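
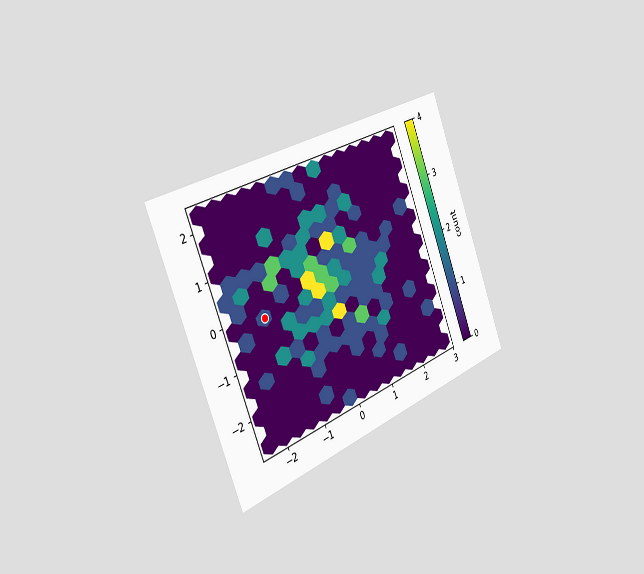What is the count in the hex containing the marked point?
The chart is tilted about 22° counter-clockwise and viewed slightly from the left. The marked hex reads 1 on the colorbar.

1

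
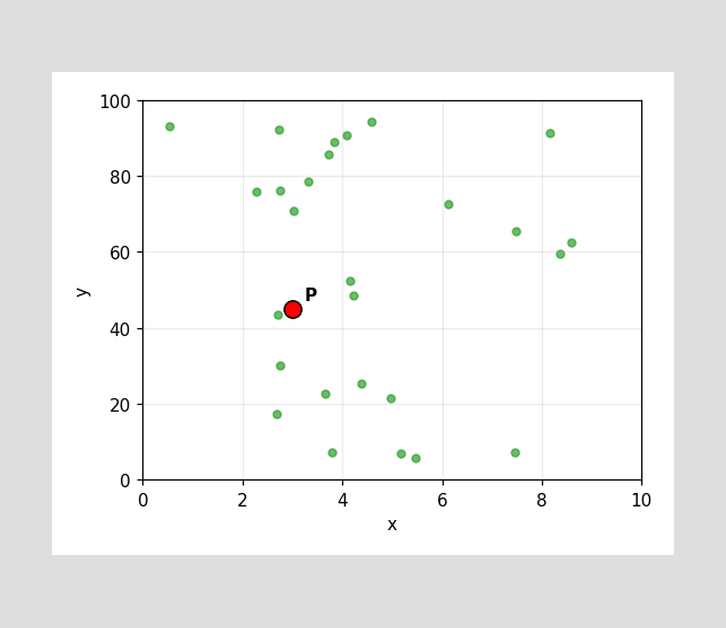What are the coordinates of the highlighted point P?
Following the gridlines from P to each axis, P sits at (3, 45).

(3, 45)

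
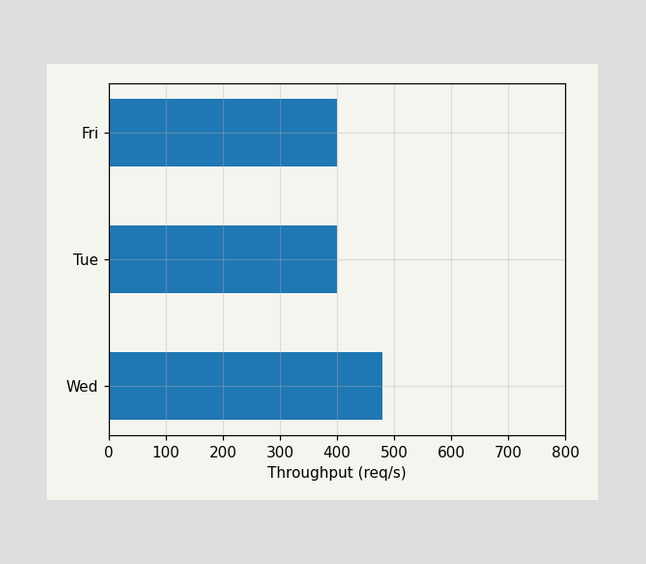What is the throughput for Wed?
480req/s

Reading along the chart's x-axis, the Wed bar reaches 480req/s.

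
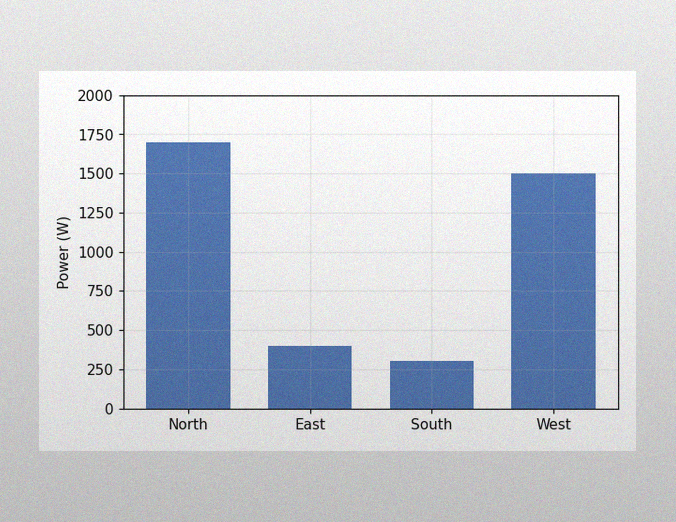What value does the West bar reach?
1500W

The image has some photo noise and uneven lighting. Reading along the chart's y-axis, the West bar reaches 1500W.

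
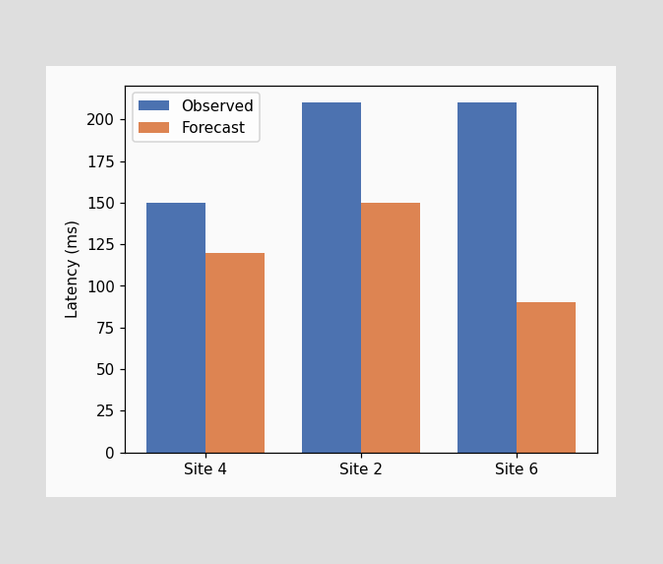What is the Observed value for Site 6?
210ms

The Observed bar at Site 6 reaches 210ms on the y-axis.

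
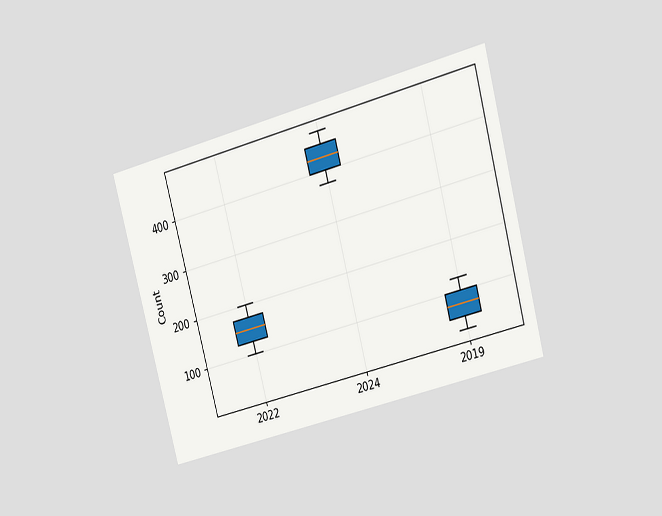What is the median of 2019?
The chart is tilted about 15° counter-clockwise and viewed at a slight angle. The median line in the 2019 box sits at 75.

75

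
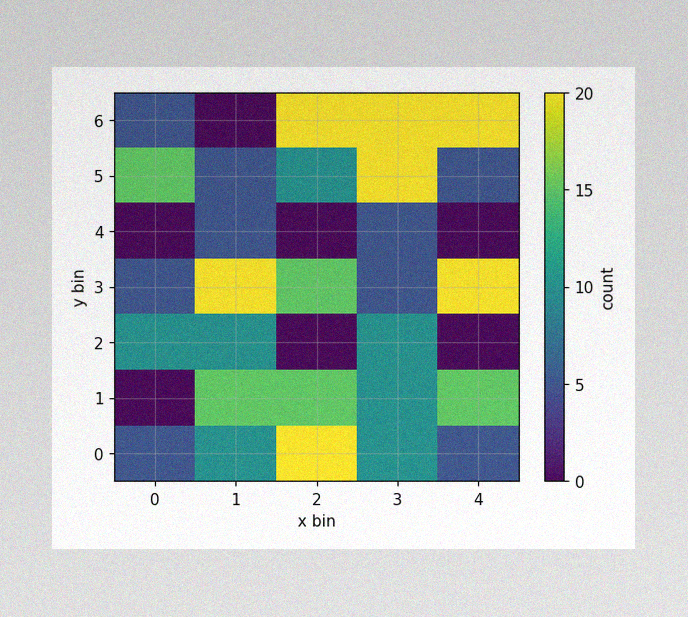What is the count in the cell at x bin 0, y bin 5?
15

The image has some photo noise and uneven lighting. Matching the cell (0, 5) against the colorbar gives 15.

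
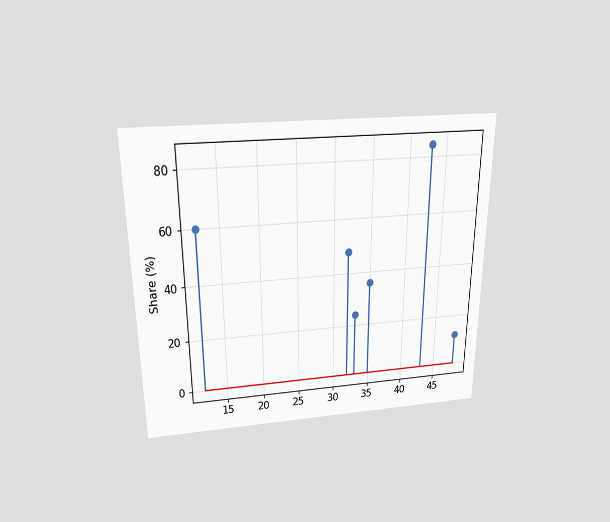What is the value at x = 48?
12%

The chart is viewed slightly from above. The stem at x=48 reaches 12%.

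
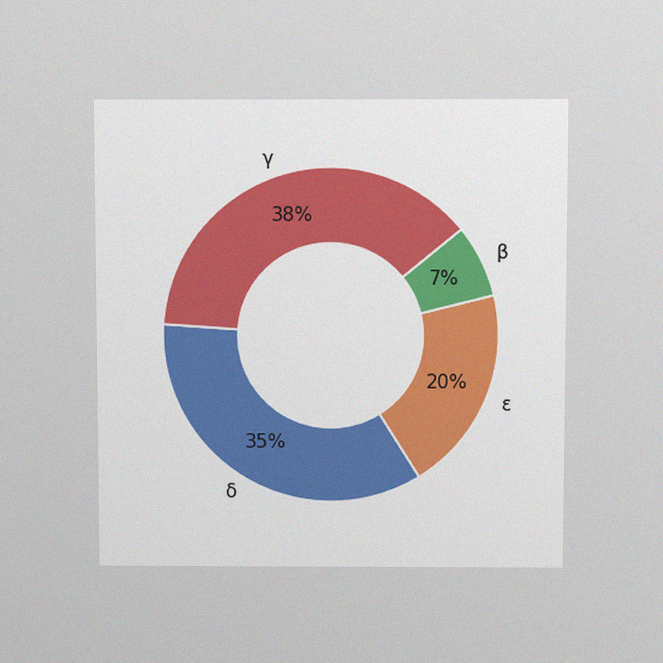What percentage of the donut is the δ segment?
35%

The chart is viewed slightly from above, with some photo noise. The δ segment takes up 35% of the ring.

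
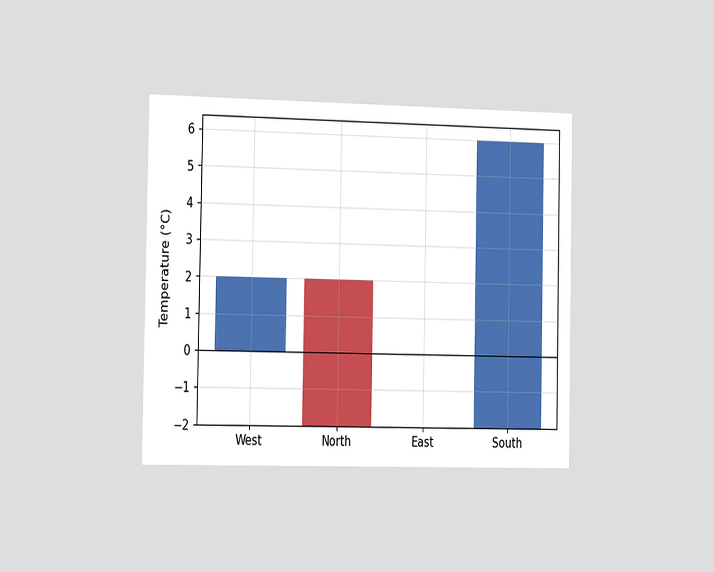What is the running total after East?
-2°C

The chart is viewed slightly from the left. After East the running total reaches -2°C.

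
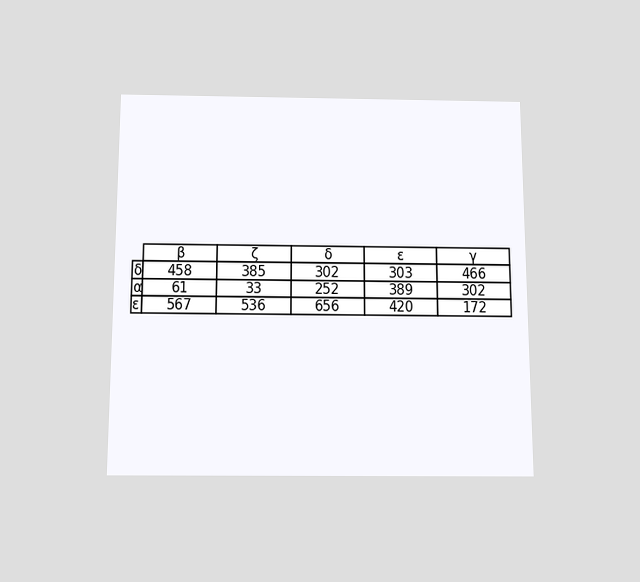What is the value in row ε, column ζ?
536

The chart is viewed slightly from below. The (ε, ζ) cell reads 536.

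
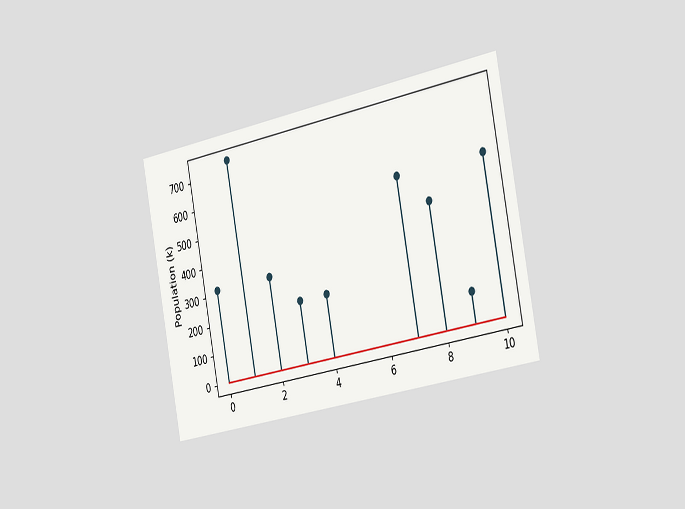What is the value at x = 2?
318k

The chart is tilted about 11° counter-clockwise and viewed slightly from the right. The stem at x=2 reaches 318k.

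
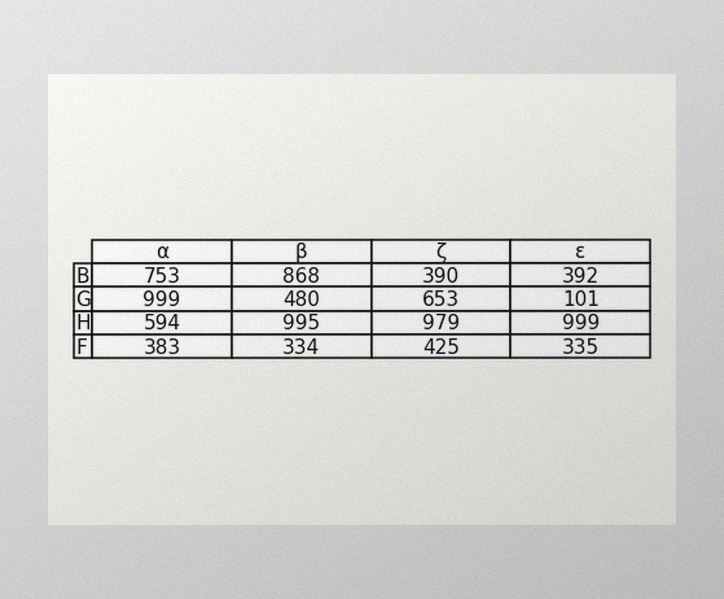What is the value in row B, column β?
The image has some photo noise and uneven lighting. The (B, β) cell reads 868.

868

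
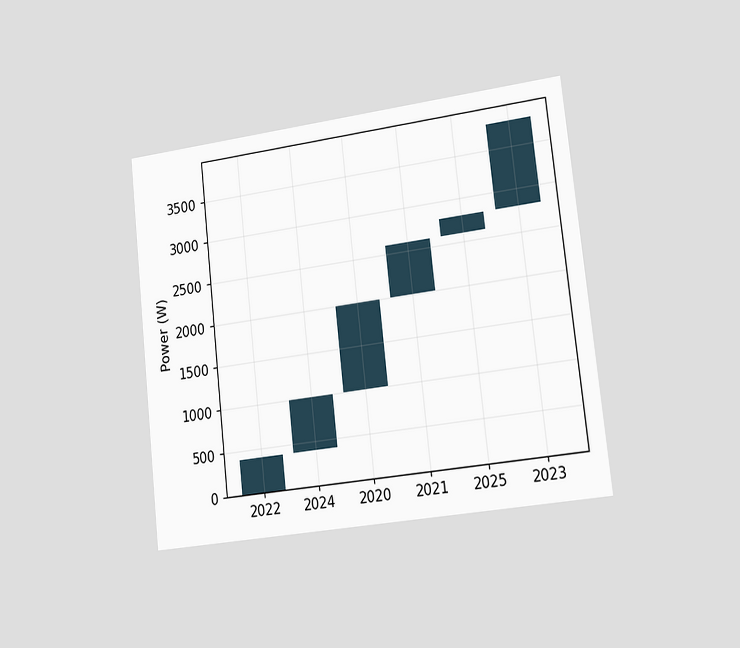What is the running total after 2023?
3800W

The chart is tilted about 6° counter-clockwise and viewed slightly from the right. After 2023 the running total reaches 3800W.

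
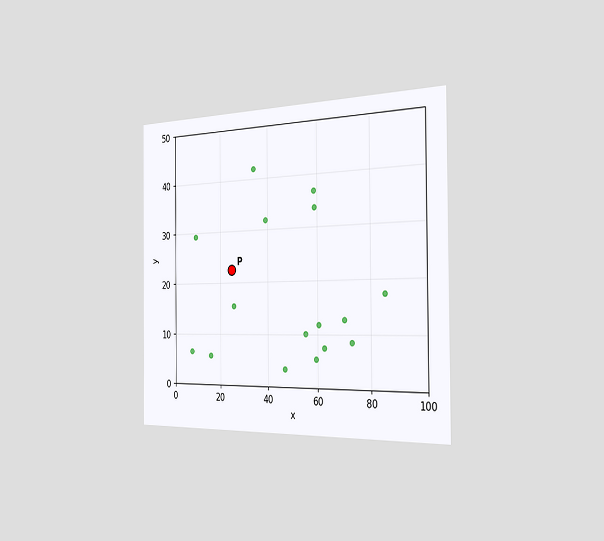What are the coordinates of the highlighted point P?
The chart is viewed slightly from the right. Following the gridlines from P to each axis, P sits at (25, 22.5).

(25, 22.5)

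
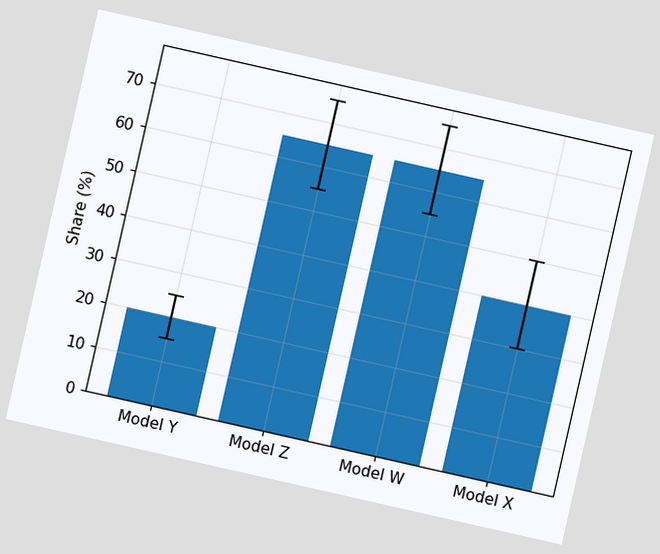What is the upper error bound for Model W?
75%

The chart is tilted about 13° clockwise. The Model W bar's upper whisker reaches 75%.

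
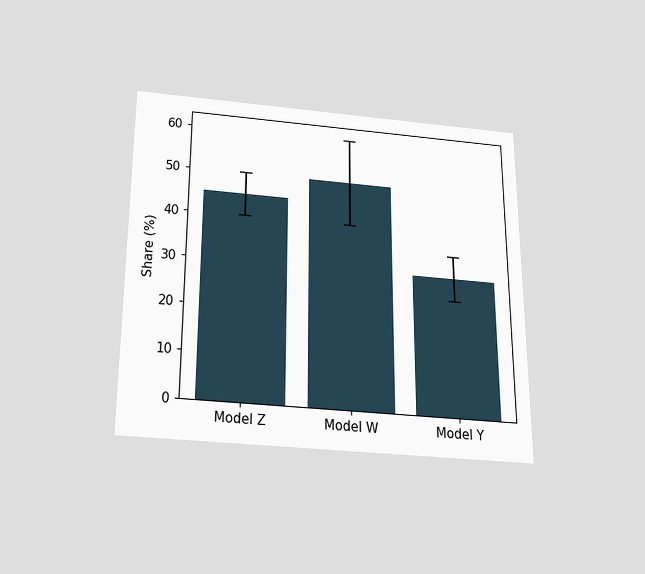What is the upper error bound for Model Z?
The chart is viewed slightly from below. The Model Z bar's upper whisker reaches 50%.

50%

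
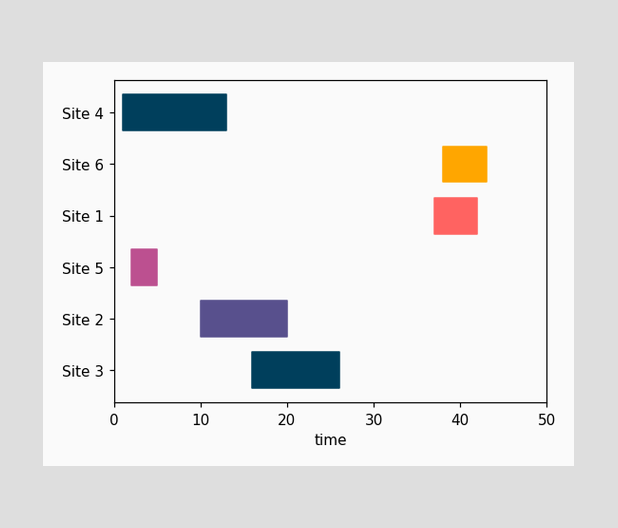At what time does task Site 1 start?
The Site 1 bar begins at t=37.

37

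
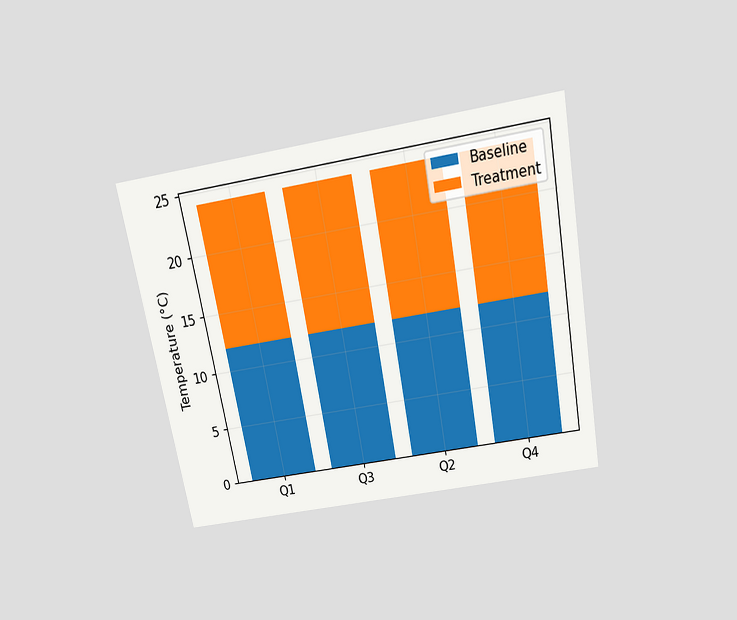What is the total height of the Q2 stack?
24°C

The chart is tilted about 10° counter-clockwise and viewed slightly from above. The Q2 stack's top reaches 24°C on the y-axis.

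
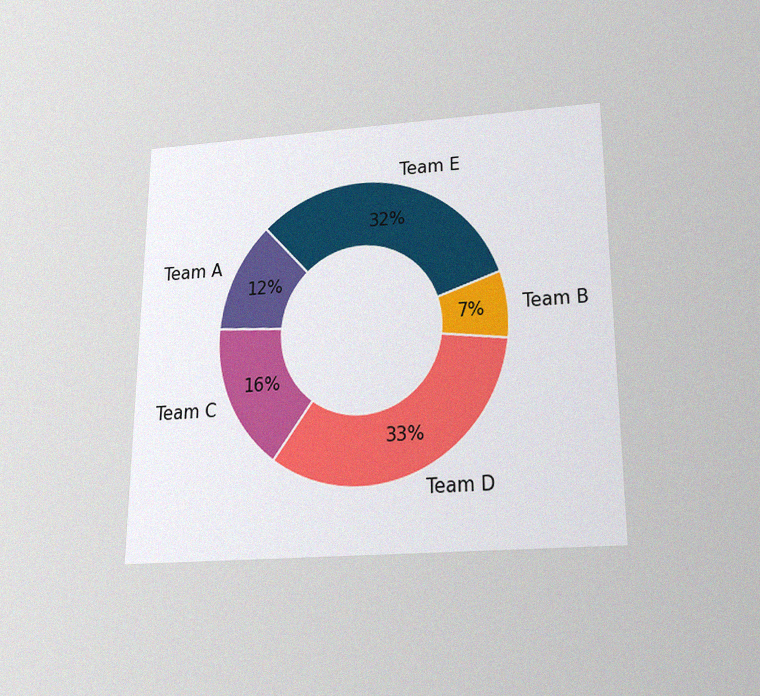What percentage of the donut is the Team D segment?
33%

The chart is viewed slightly from below, with some photo noise. The Team D segment takes up 33% of the ring.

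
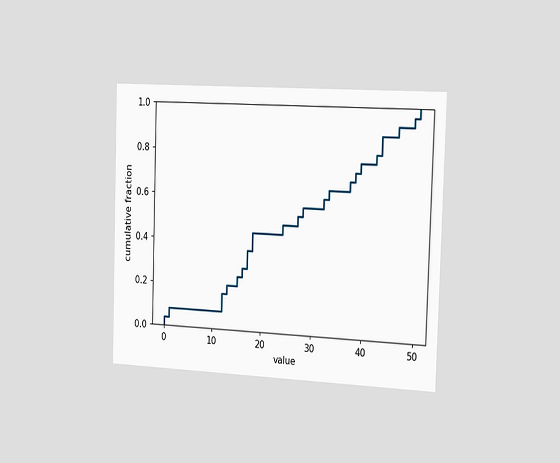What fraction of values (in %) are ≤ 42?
80%

The chart is viewed slightly from the right. At x=42 the ECDF step is at 80%.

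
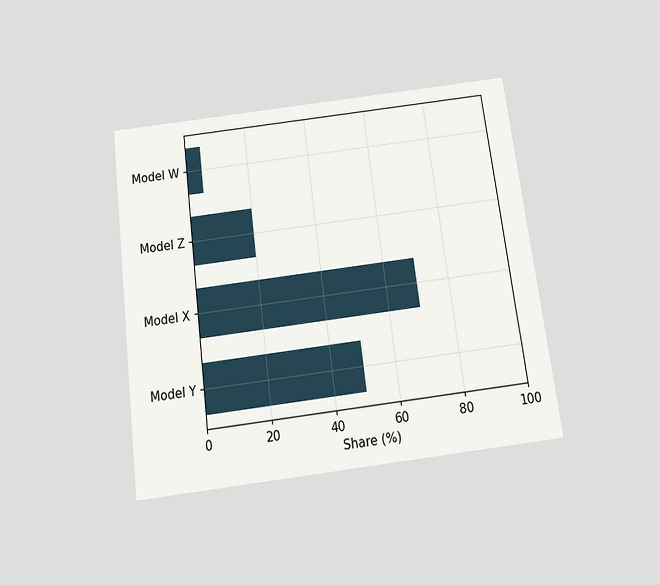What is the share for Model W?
The chart is tilted about 7° counter-clockwise and viewed slightly from below. Reading along the chart's x-axis, the Model W bar reaches 5%.

5%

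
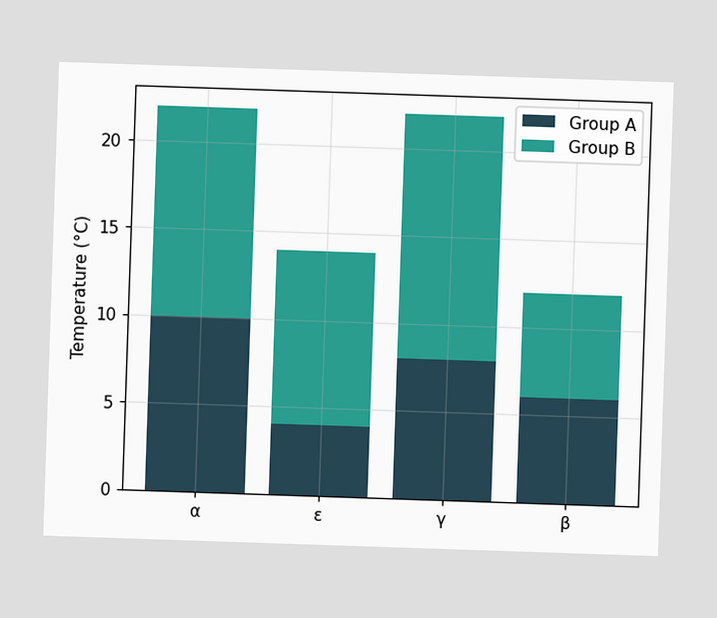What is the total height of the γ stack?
The γ stack's top reaches 22°C on the y-axis.

22°C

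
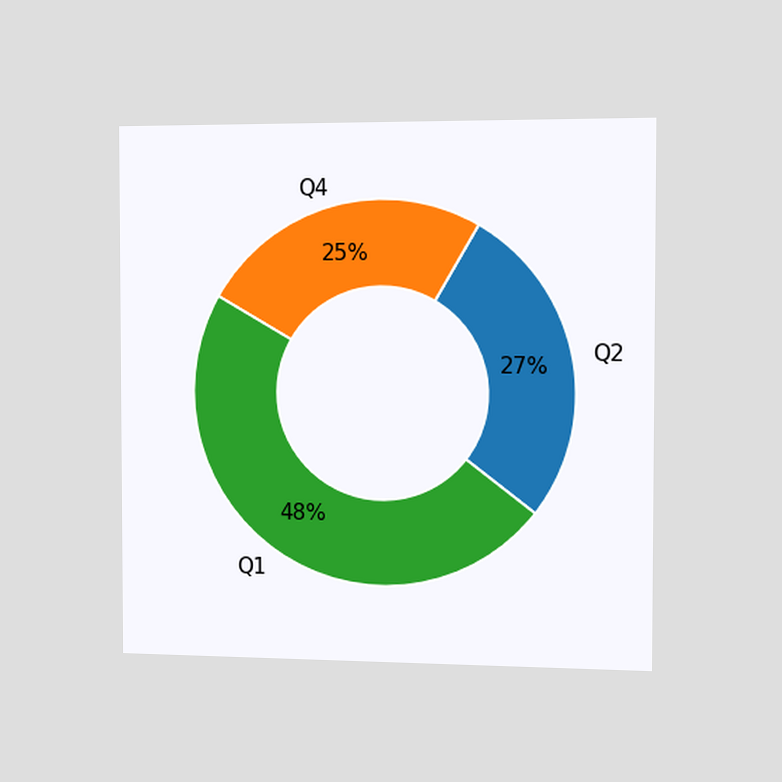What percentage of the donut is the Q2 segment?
The chart is viewed slightly from the right. The Q2 segment takes up 27% of the ring.

27%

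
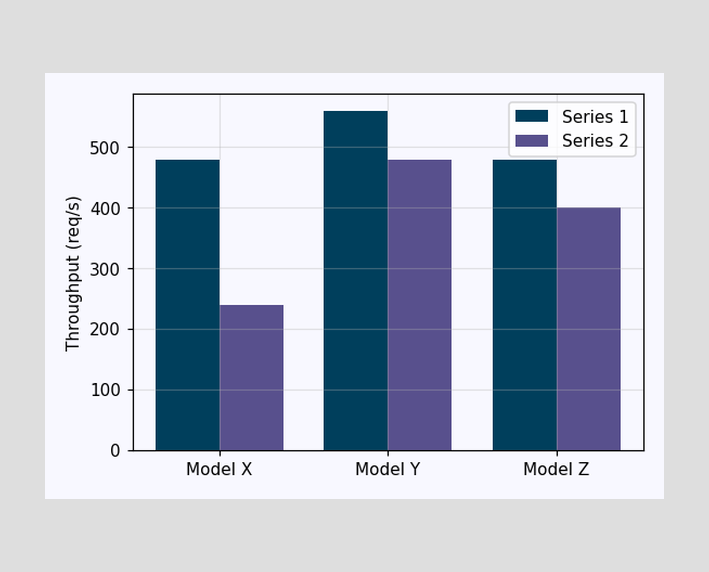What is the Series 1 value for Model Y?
560req/s

The Series 1 bar at Model Y reaches 560req/s on the y-axis.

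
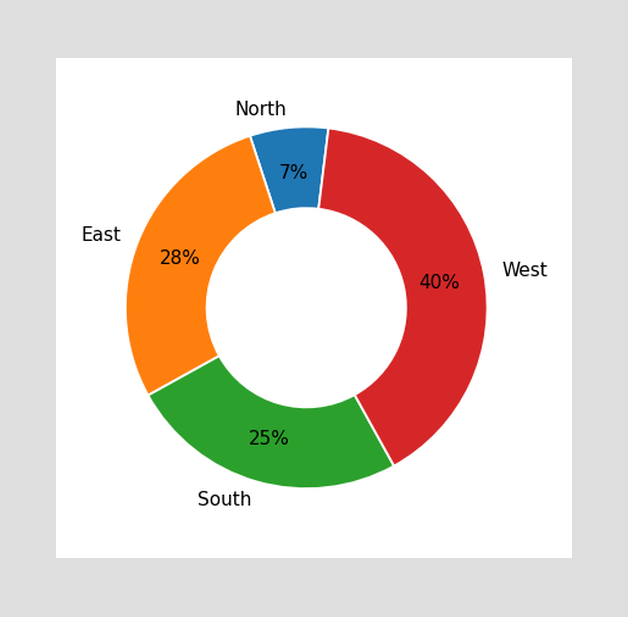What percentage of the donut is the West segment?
40%

The West segment takes up 40% of the ring.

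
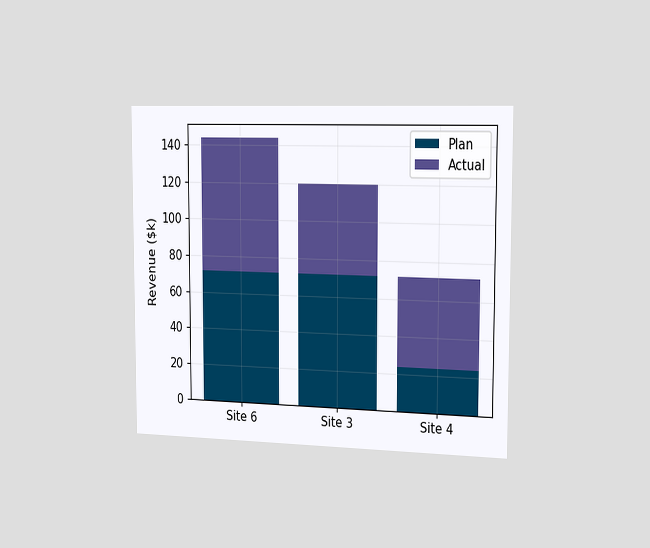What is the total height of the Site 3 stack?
The chart is viewed slightly from the right. The Site 3 stack's top reaches $120k on the y-axis.

$120k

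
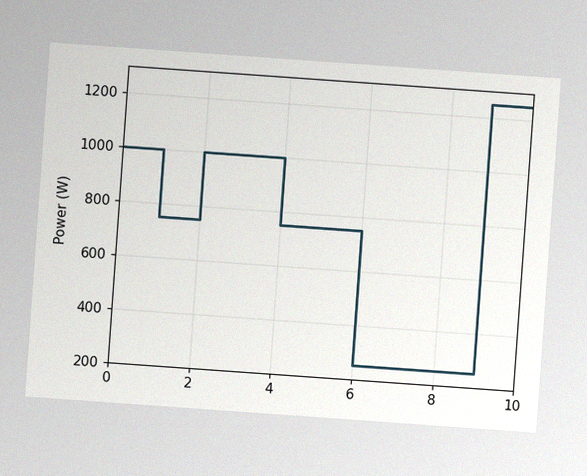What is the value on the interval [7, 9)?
The chart is tilted about 4° clockwise, with some photo noise. On [7, 9) the step sits at 250W.

250W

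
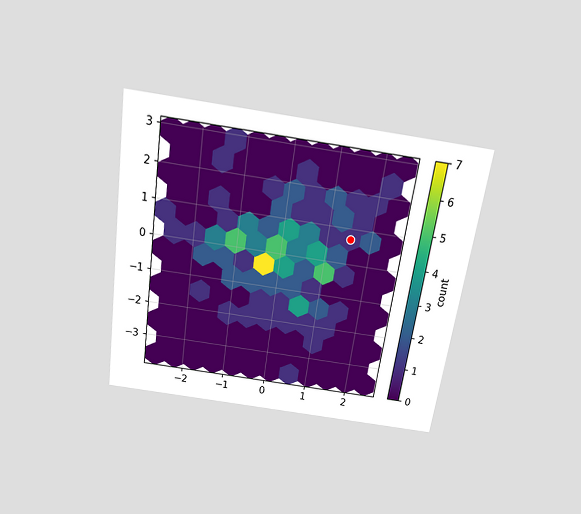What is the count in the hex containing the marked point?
1

The chart is tilted about 8° clockwise and viewed slightly from above. The marked hex reads 1 on the colorbar.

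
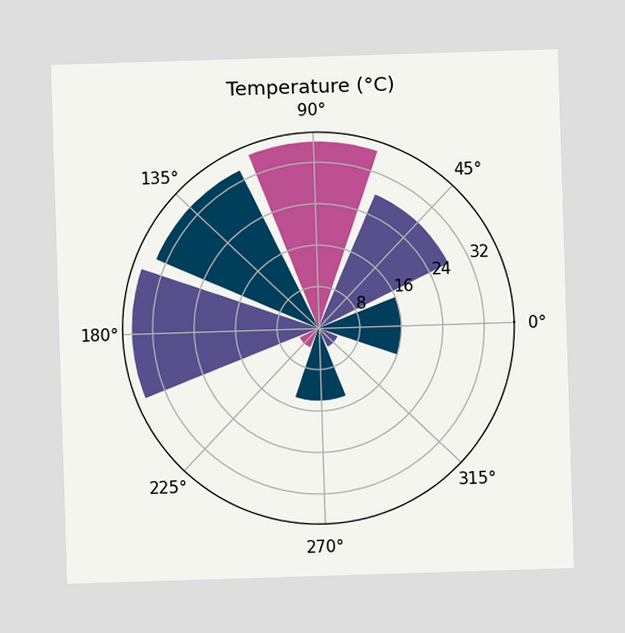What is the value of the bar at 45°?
28°C

The bar at 45° reaches 28°C on the radial axis.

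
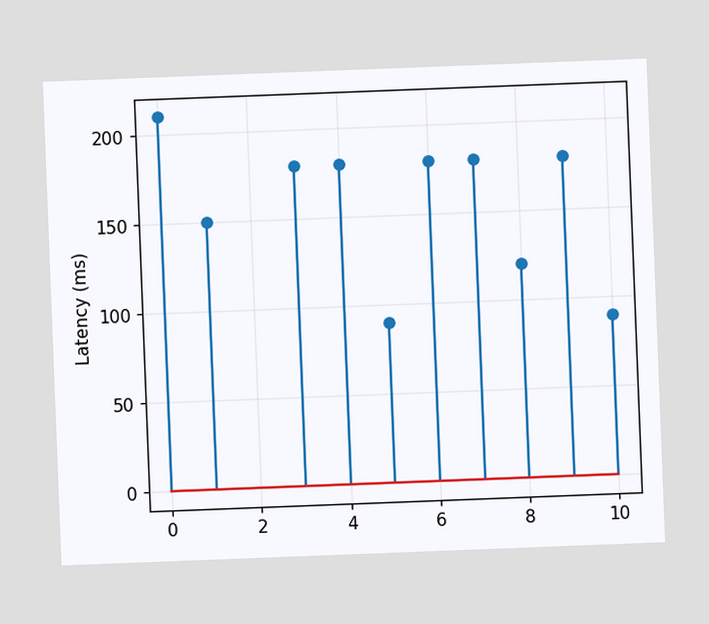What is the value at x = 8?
120ms

The chart is tilted about 2° counter-clockwise. The stem at x=8 reaches 120ms.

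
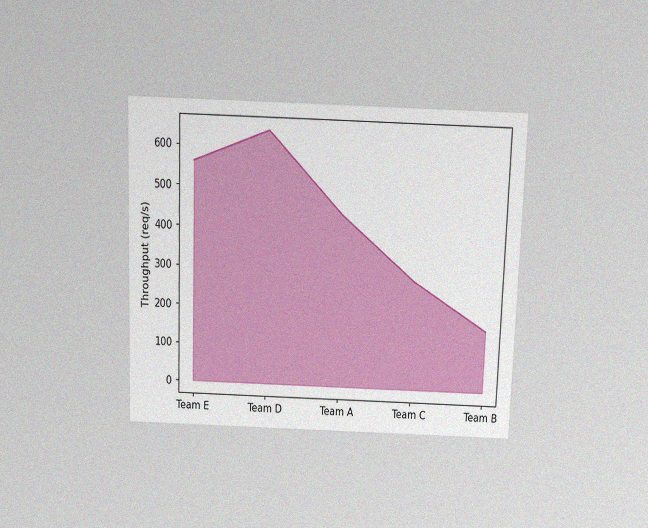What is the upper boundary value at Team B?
160req/s

The chart is viewed slightly from above, with some photo noise. At Team B the upper boundary is at 160req/s.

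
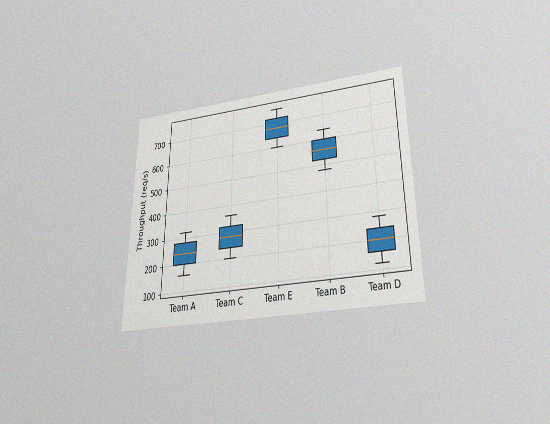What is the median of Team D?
The chart is viewed slightly from below, with some photo noise. The median line in the Team D box sits at 200req/s.

200req/s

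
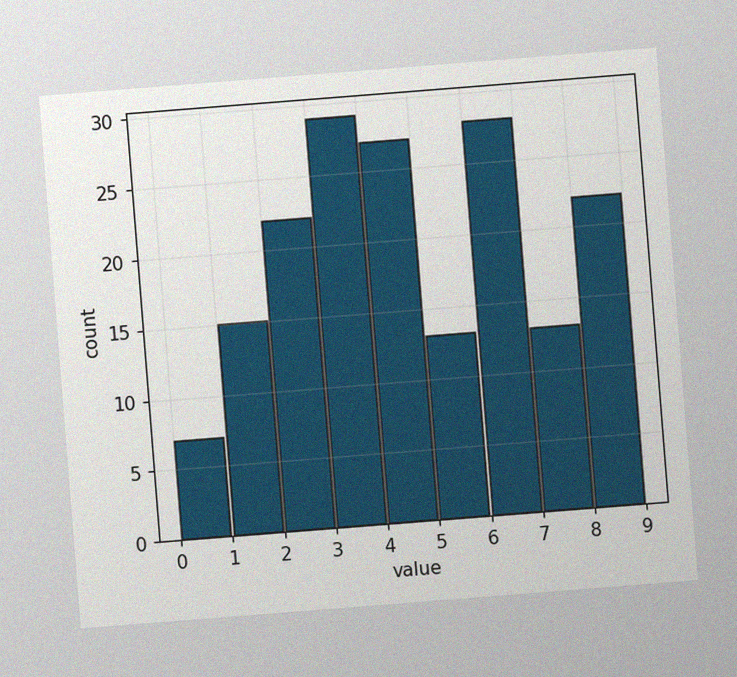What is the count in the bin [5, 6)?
13

The chart is tilted about 4° counter-clockwise, with some photo noise. The [5, 6) bin has height 13.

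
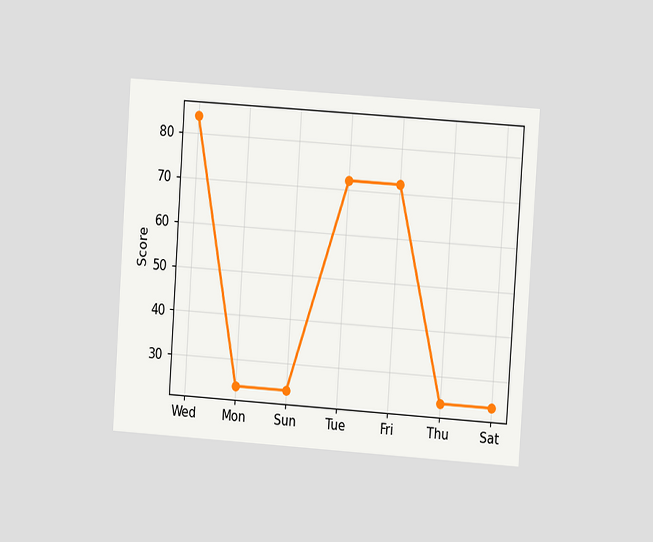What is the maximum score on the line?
84

The chart is tilted about 4° clockwise and viewed at a slight angle. The highest point is at Wed, and reading across to the y-axis gives 84.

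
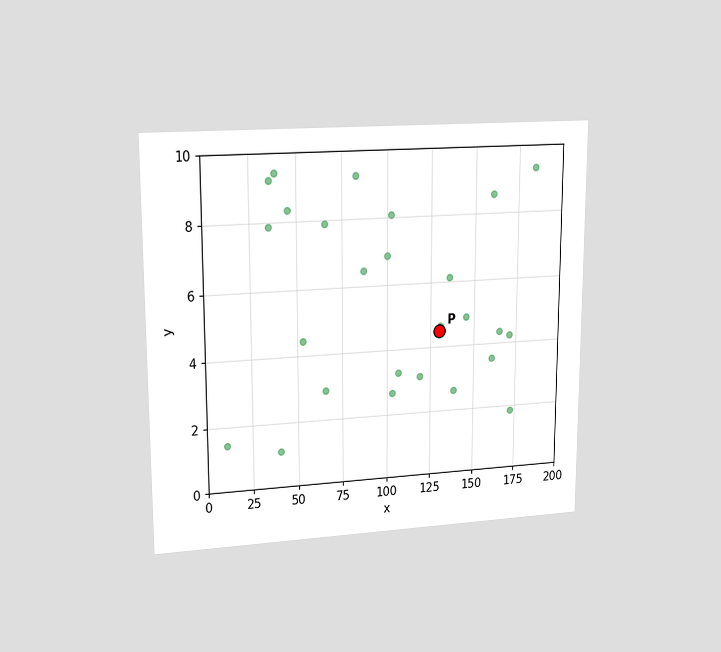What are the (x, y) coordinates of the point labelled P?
The chart is viewed at a slight angle. Following the gridlines from P to each axis, P sits at (130, 4.5).

(130, 4.5)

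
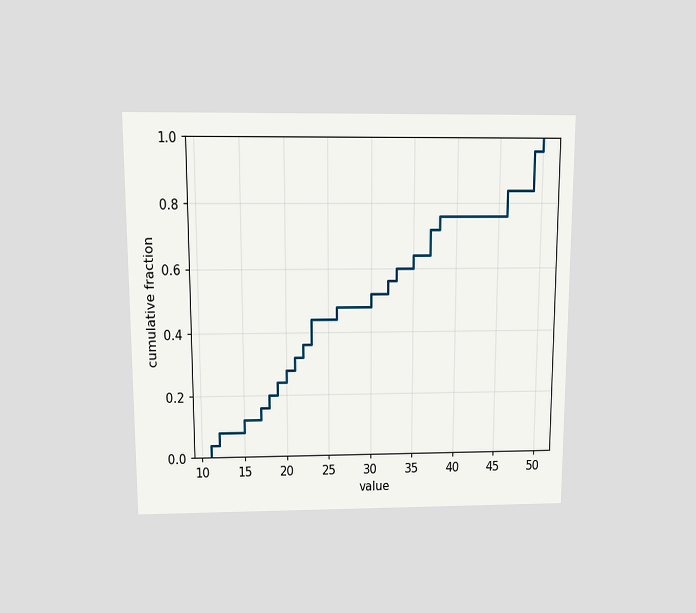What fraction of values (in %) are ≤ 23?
44%

The chart is viewed slightly from above. At x=23 the ECDF step is at 44%.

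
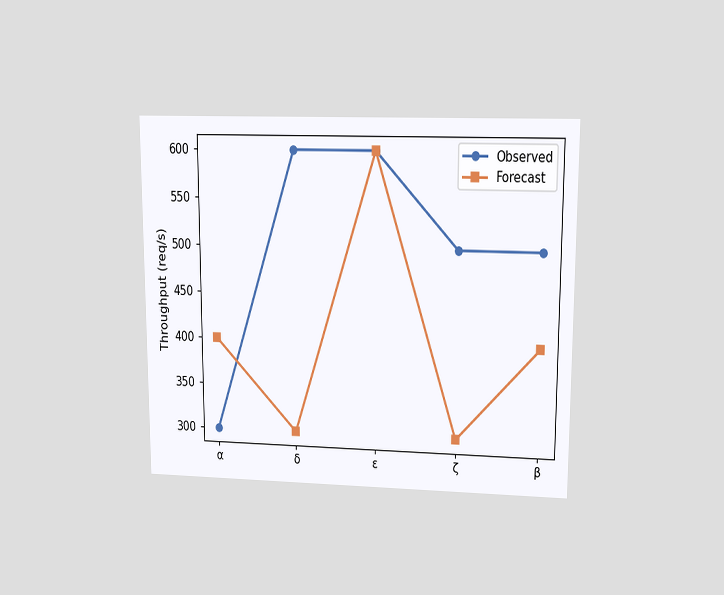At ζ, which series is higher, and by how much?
The chart is viewed at a slight angle. At ζ, Observed sits above the other line by 200req/s.

Observed, by 200req/s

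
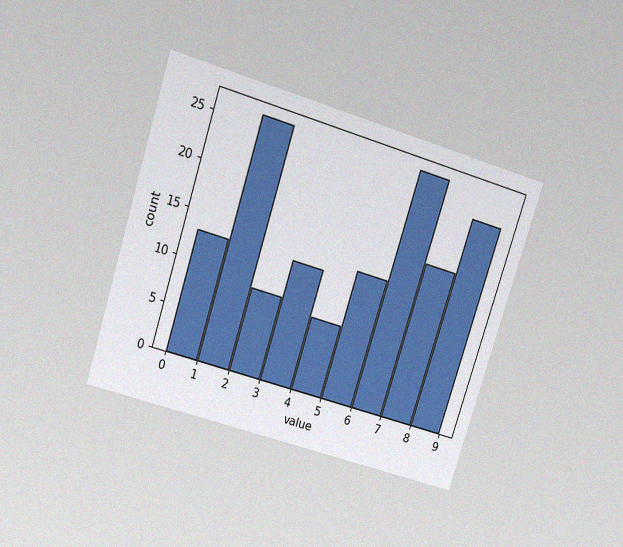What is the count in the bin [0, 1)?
13

The chart is tilted about 18° clockwise and viewed slightly from above, with some photo noise. The [0, 1) bin has height 13.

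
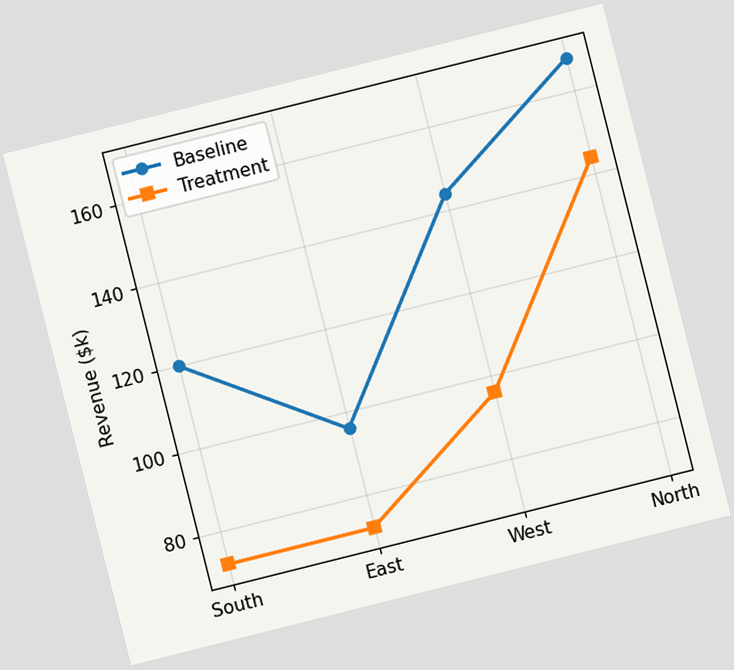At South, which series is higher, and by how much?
Baseline, by $48k

The chart is tilted about 14° counter-clockwise. At South, Baseline sits above the other line by $48k.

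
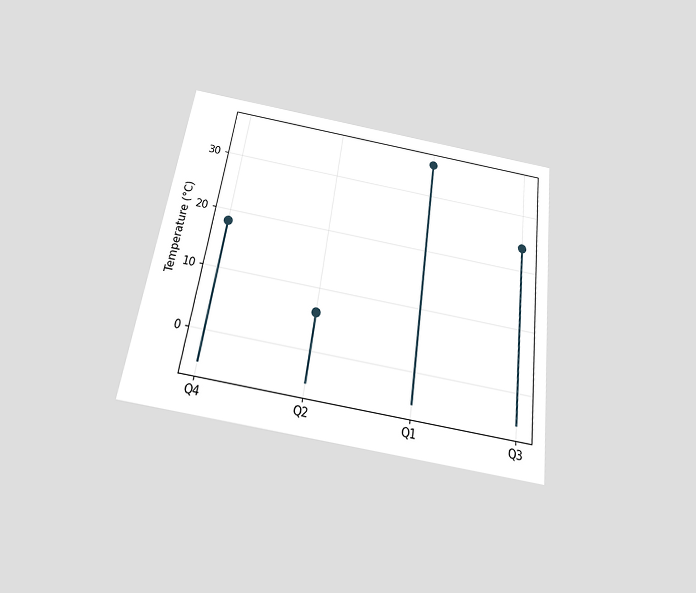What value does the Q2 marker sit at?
6°C

The chart is tilted about 8° clockwise and viewed slightly from below. The Q2 marker sits at 6°C.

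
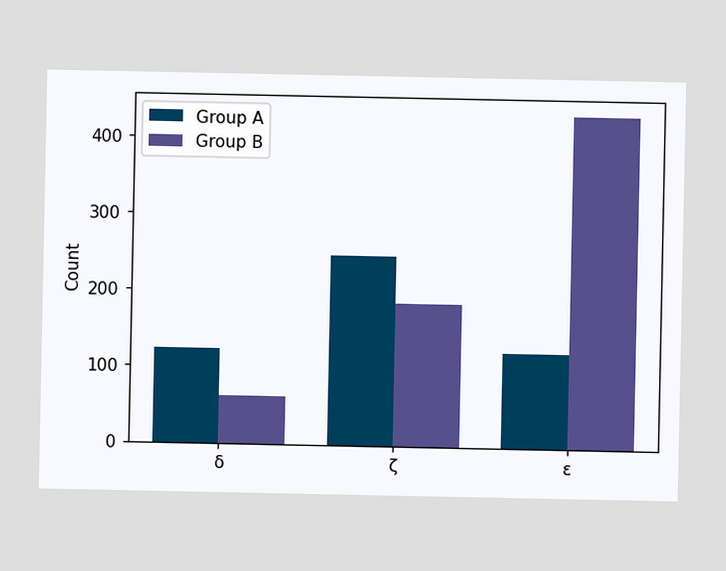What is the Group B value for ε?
434

The Group B bar at ε reaches 434 on the y-axis.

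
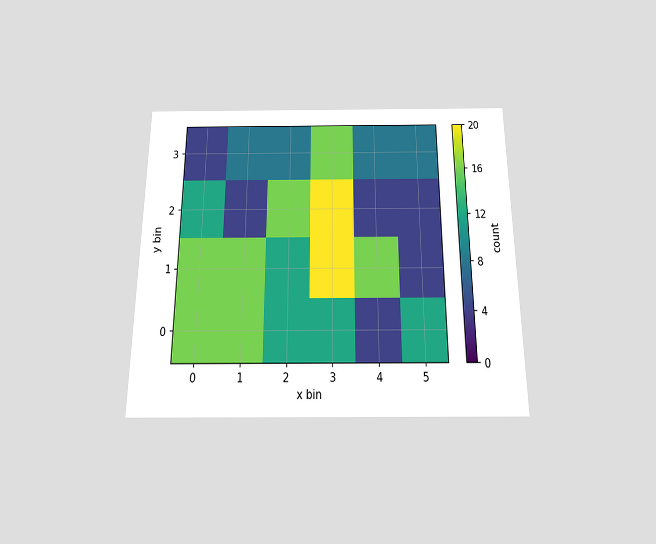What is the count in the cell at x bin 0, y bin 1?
The chart is viewed slightly from below. Matching the cell (0, 1) against the colorbar gives 16.

16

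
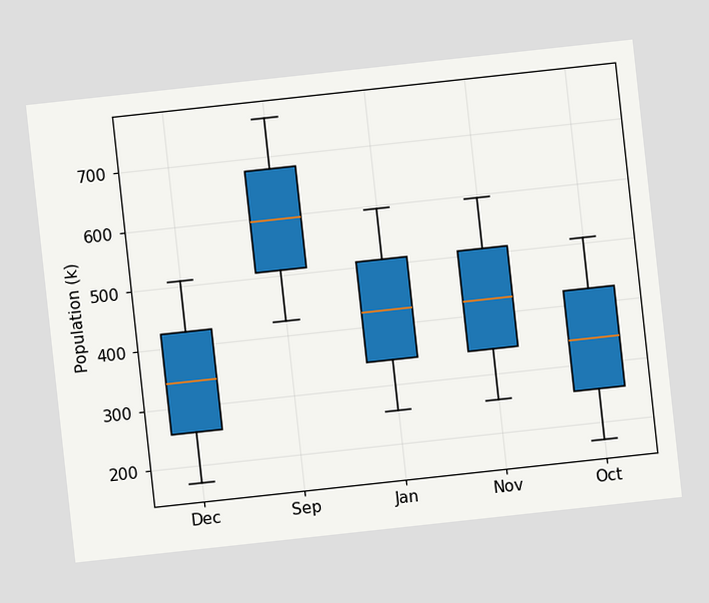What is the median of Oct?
The chart is tilted about 6° counter-clockwise. The median line in the Oct box sits at 340k.

340k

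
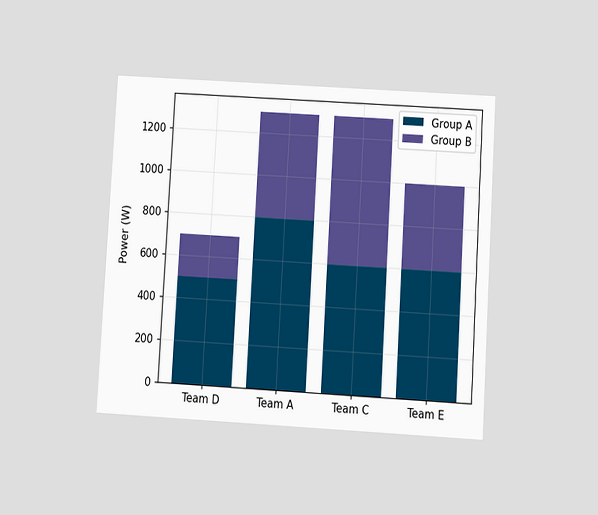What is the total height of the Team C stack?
1300W

The chart is tilted about 3° clockwise and viewed slightly from below. The Team C stack's top reaches 1300W on the y-axis.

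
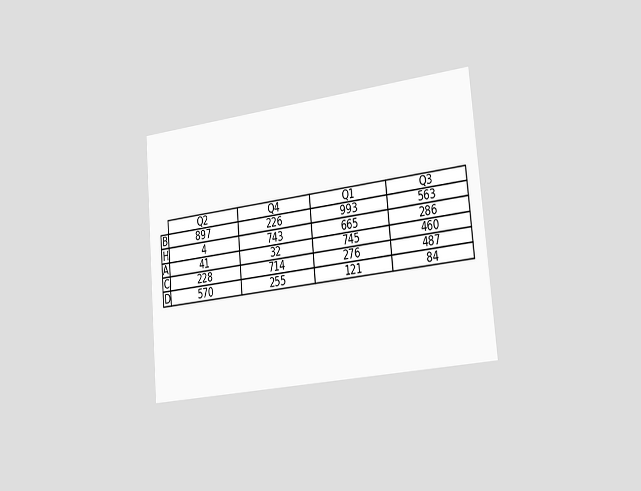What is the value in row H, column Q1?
665

The chart is tilted about 5° counter-clockwise and viewed slightly from the right. The (H, Q1) cell reads 665.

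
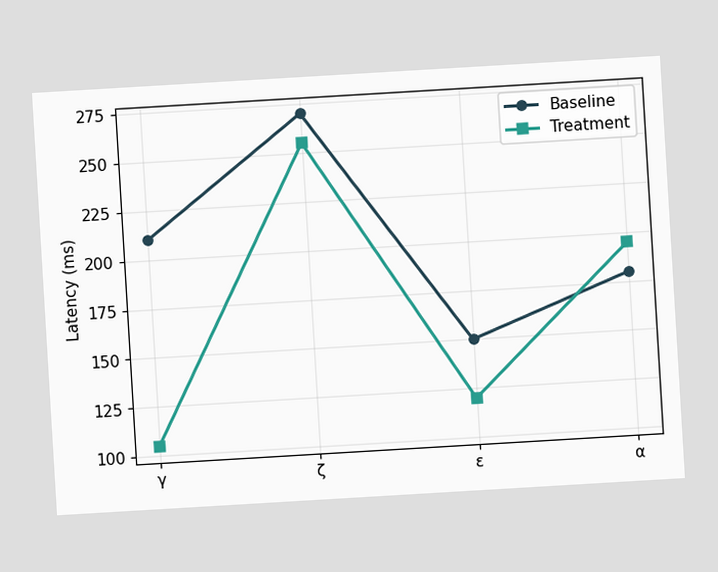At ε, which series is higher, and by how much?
The chart is tilted about 3° counter-clockwise. At ε, Baseline sits above the other line by 30ms.

Baseline, by 30ms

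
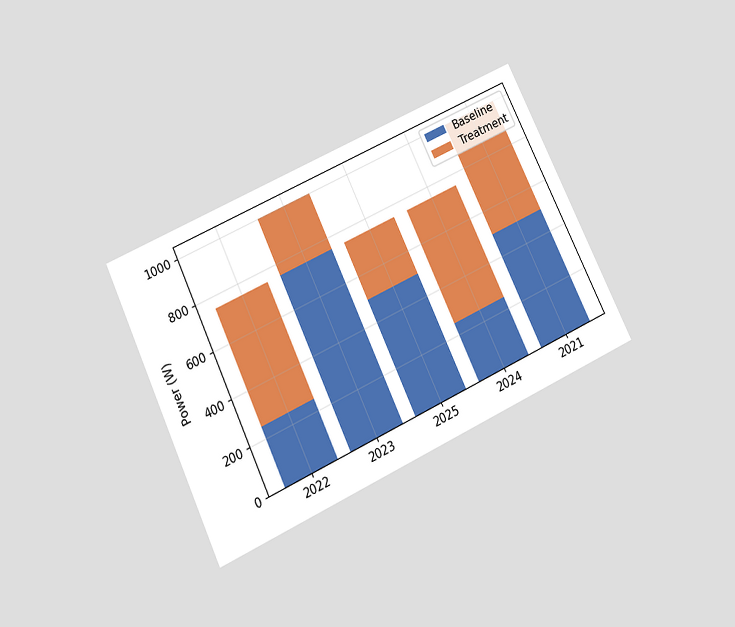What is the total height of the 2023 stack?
1000W

The chart is tilted about 25° counter-clockwise and viewed slightly from below. The 2023 stack's top reaches 1000W on the y-axis.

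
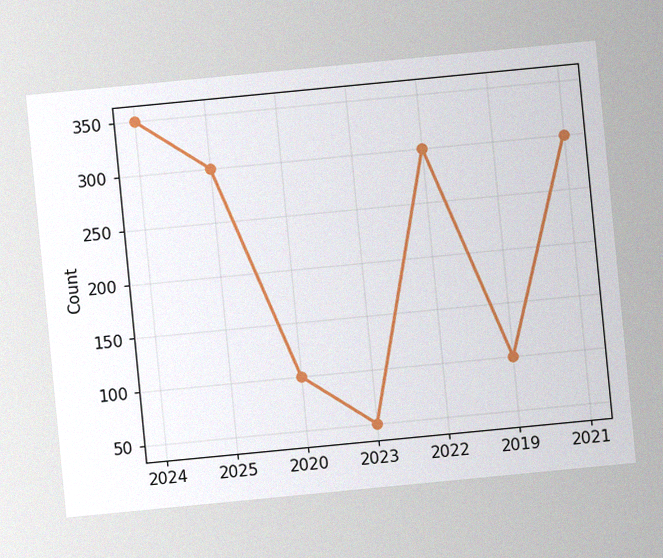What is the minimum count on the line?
50

The chart is tilted about 5° counter-clockwise, with some photo noise. The lowest point is at 2023, and reading across to the y-axis gives 50.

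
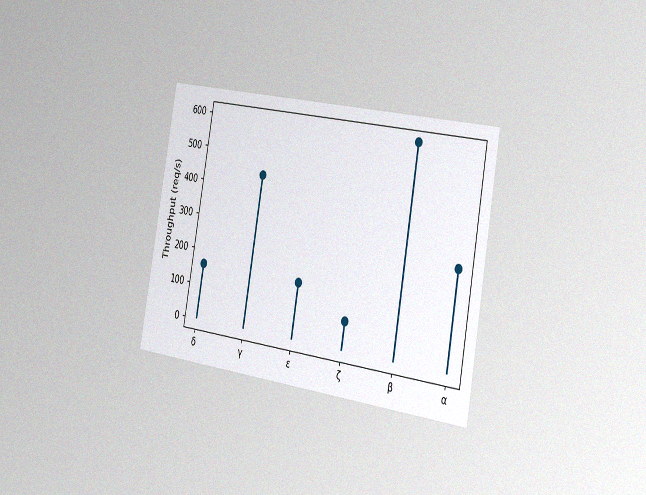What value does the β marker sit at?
600req/s

The chart is tilted about 10° clockwise and viewed slightly from the right, with some photo noise. The β marker sits at 600req/s.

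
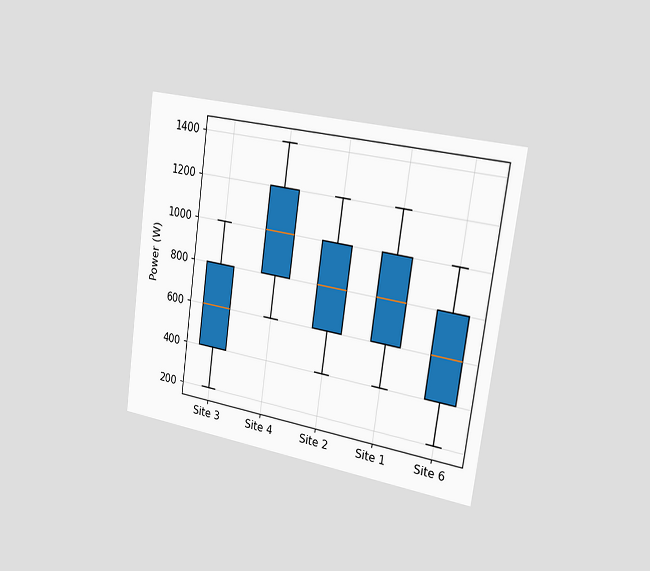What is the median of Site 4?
1000W

The chart is tilted about 8° clockwise and viewed slightly from the right. The median line in the Site 4 box sits at 1000W.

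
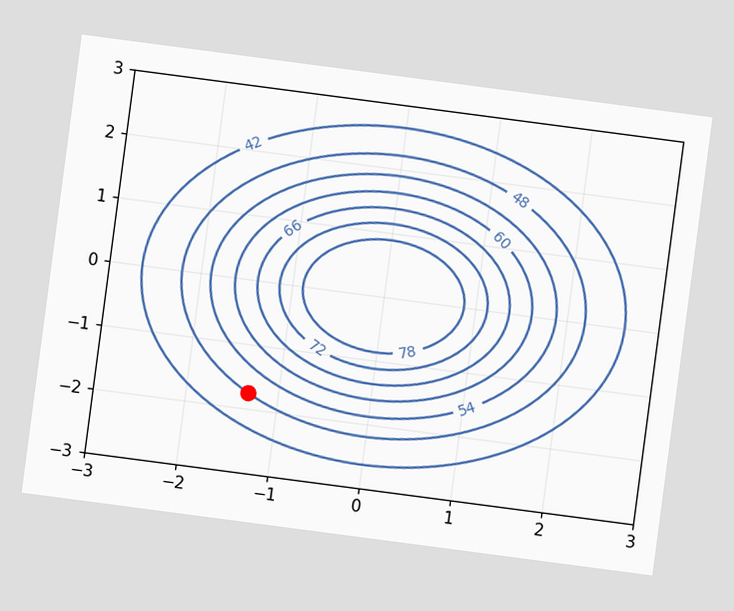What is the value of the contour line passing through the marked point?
The chart is tilted about 7° clockwise. The marked point sits on the contour labelled 48.

48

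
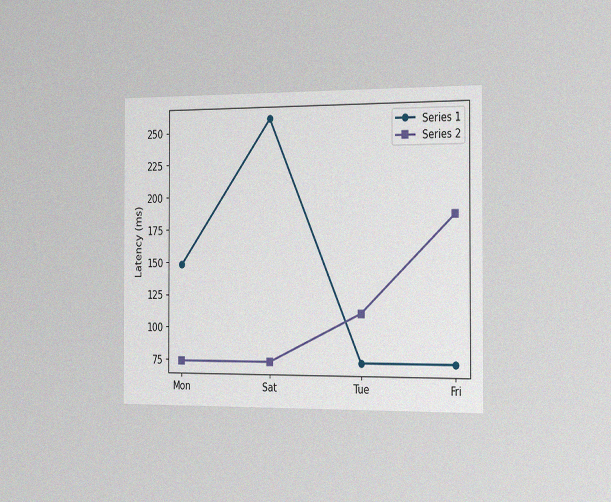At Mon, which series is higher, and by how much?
Series 1, by 74ms

The chart is viewed slightly from the right, with some photo noise. At Mon, Series 1 sits above the other line by 74ms.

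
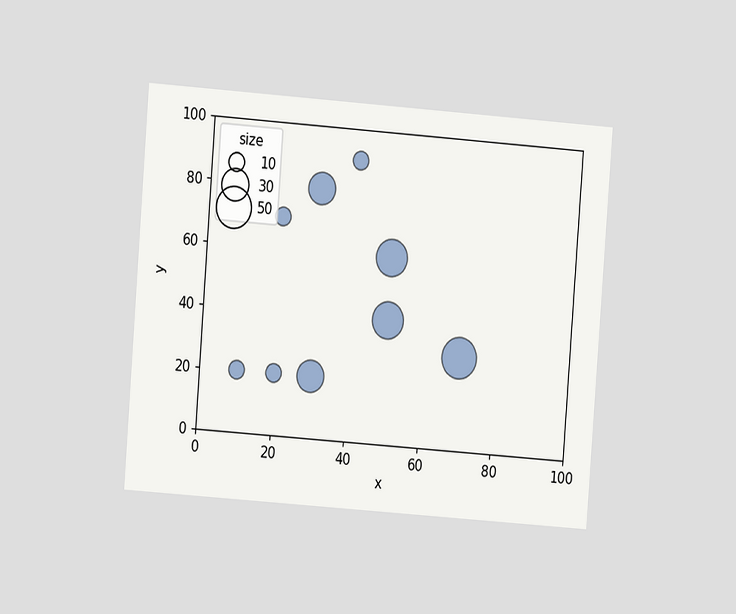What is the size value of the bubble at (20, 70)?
The chart is tilted about 4° clockwise and viewed at a slight angle. Matching the bubble at (20, 70) against the size legend gives 10.

10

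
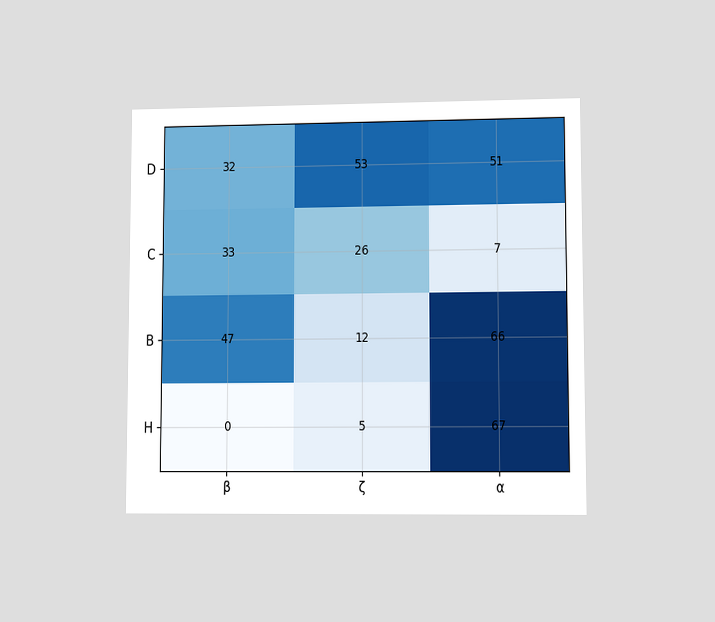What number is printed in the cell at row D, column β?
32

The chart is viewed at a slight angle. The (D, β) cell reads 32.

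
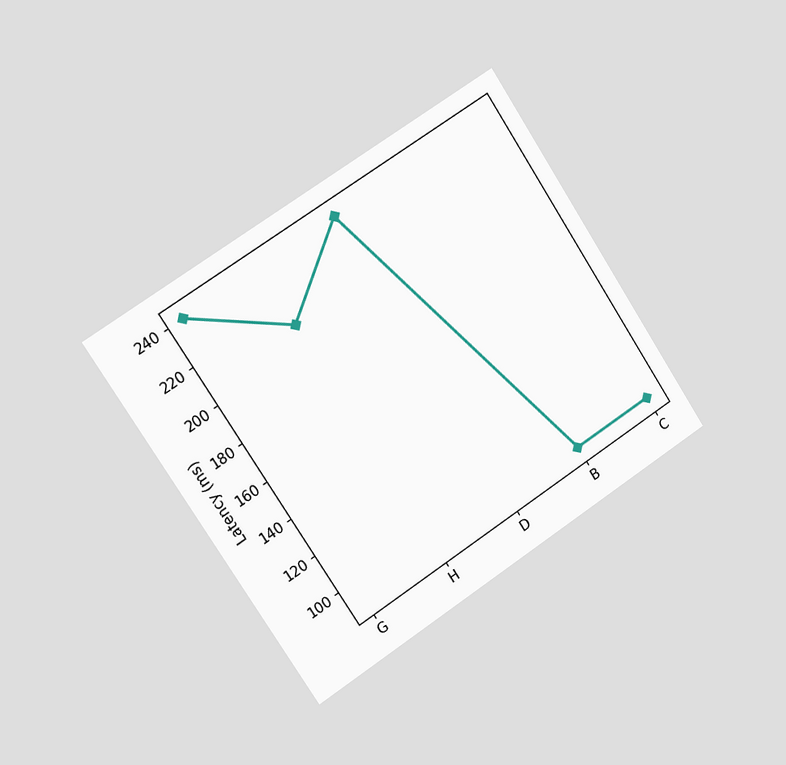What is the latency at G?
240ms

The chart is tilted about 33° counter-clockwise and viewed slightly from the left. At G, the line is at 240ms.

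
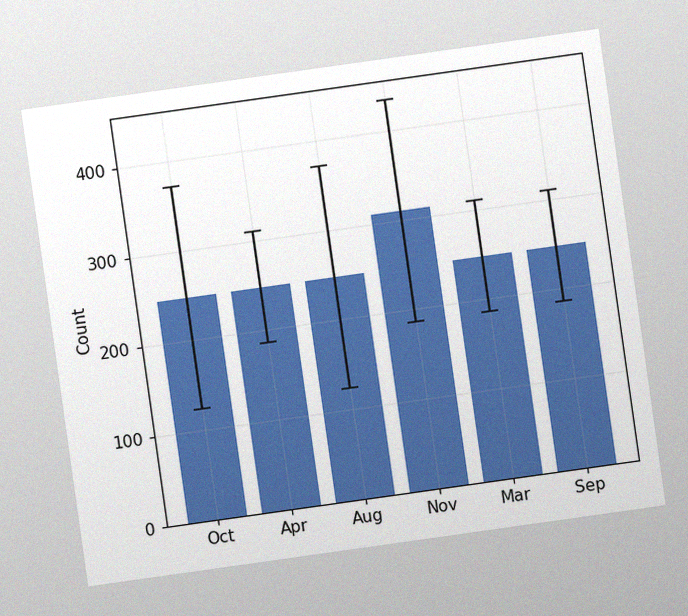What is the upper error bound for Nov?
The chart is tilted about 8° counter-clockwise, with some photo noise. The Nov bar's upper whisker reaches 434.

434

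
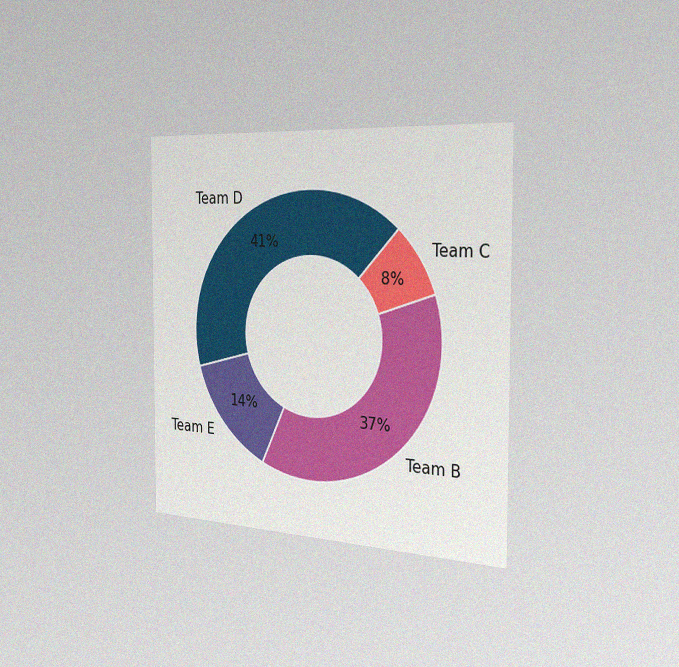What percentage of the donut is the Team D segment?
The chart is viewed slightly from the right, with some photo noise. The Team D segment takes up 41% of the ring.

41%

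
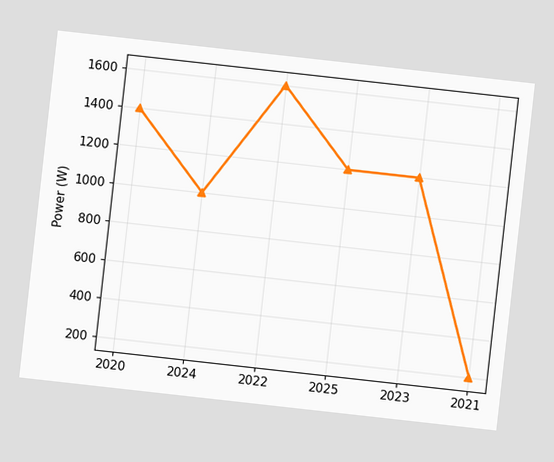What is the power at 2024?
1000W

The chart is tilted about 6° clockwise. At 2024, the line is at 1000W.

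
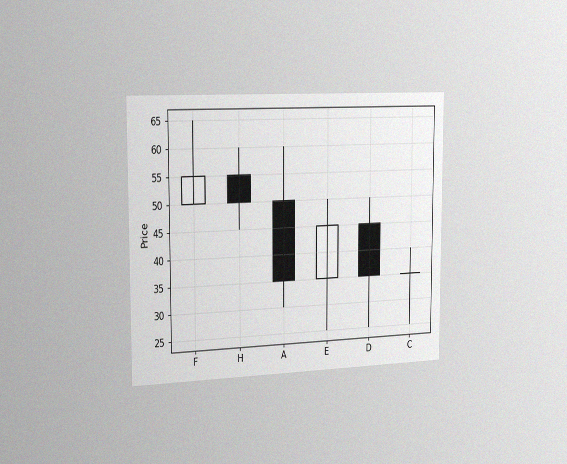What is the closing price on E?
45

The chart is viewed slightly from the left, with some photo noise. The E candle closes at 45.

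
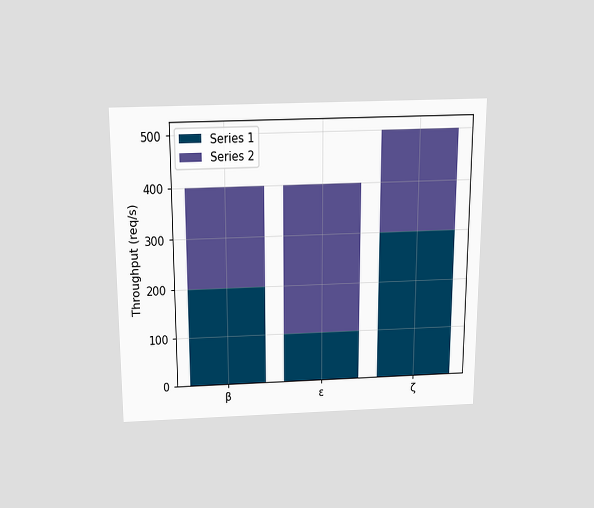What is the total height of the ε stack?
The chart is viewed slightly from above. The ε stack's top reaches 400req/s on the y-axis.

400req/s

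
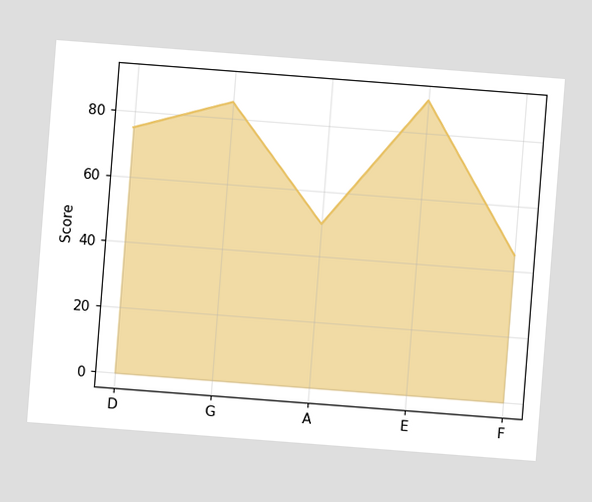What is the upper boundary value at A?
The chart is tilted about 4° clockwise. At A the upper boundary is at 50.

50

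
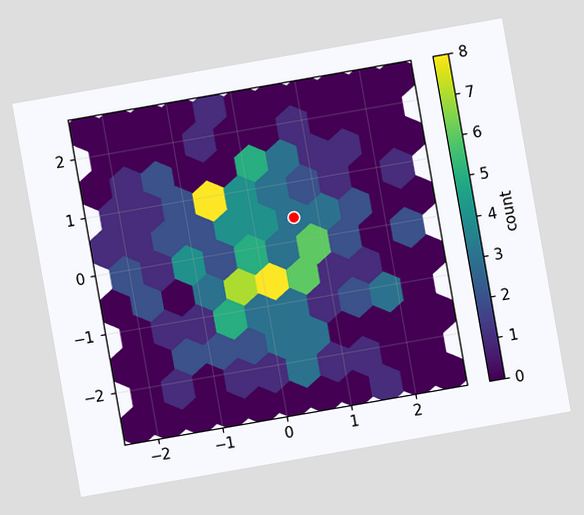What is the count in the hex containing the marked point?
The chart is tilted about 10° counter-clockwise. The marked hex reads 3 on the colorbar.

3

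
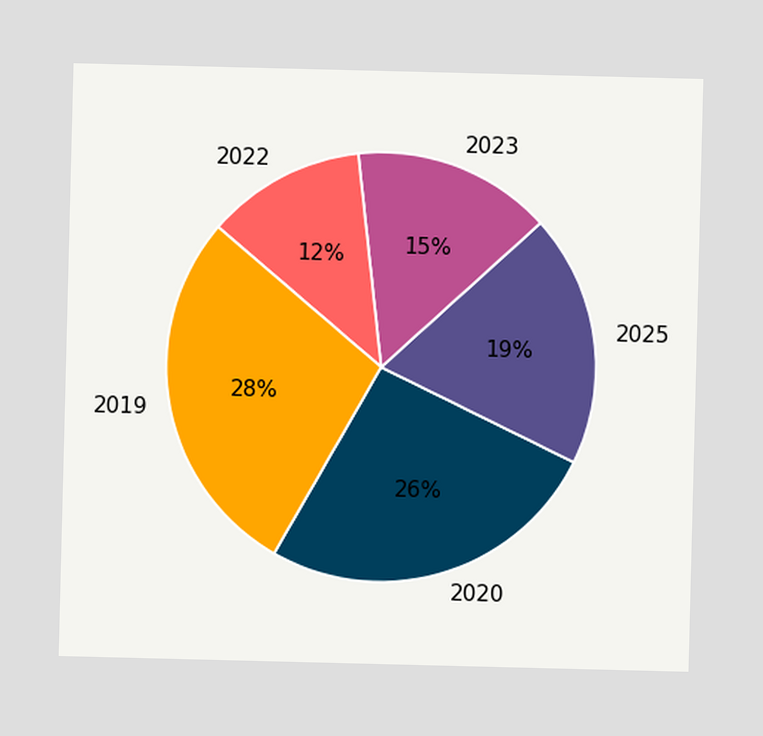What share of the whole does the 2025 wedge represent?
The 2025 slice takes up 19% of the pie.

19%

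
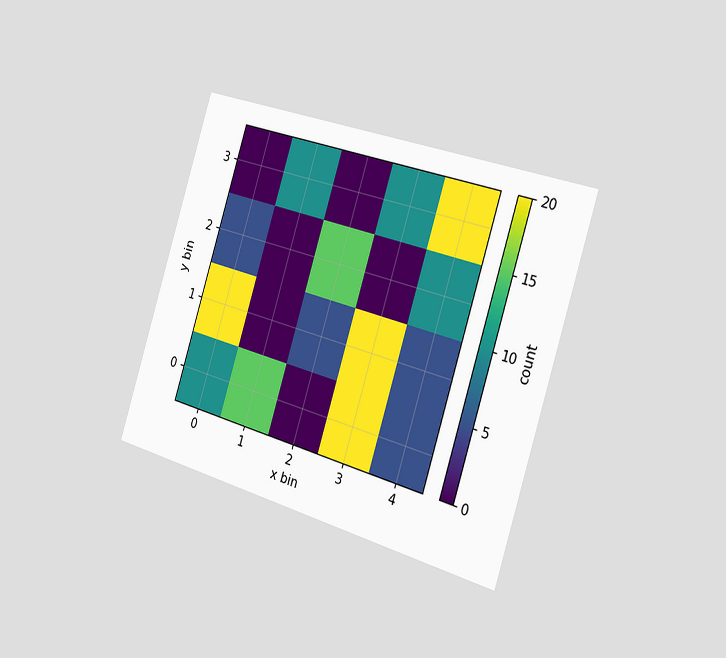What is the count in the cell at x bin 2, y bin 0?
0

The chart is tilted about 17° clockwise and viewed slightly from the right. Matching the cell (2, 0) against the colorbar gives 0.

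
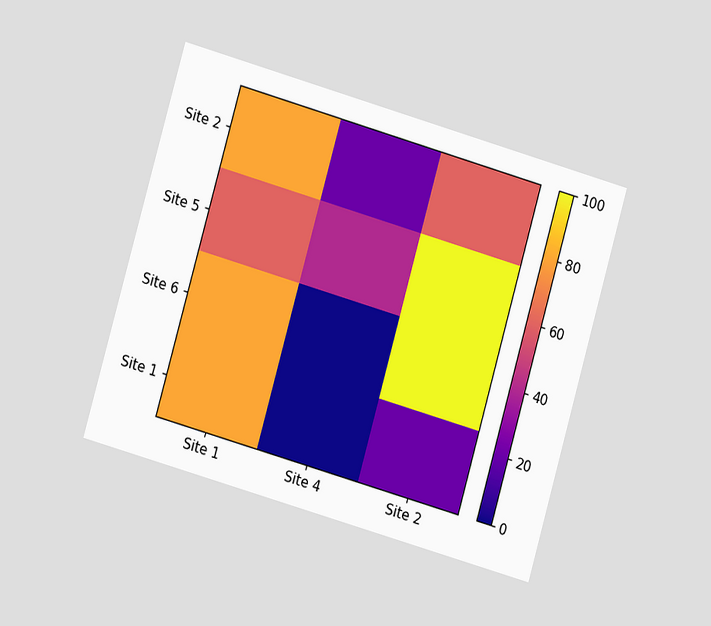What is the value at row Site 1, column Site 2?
20

The chart is tilted about 16° clockwise and viewed at a slight angle. Matching cell (Site 1, Site 2) against the colorbar gives 20.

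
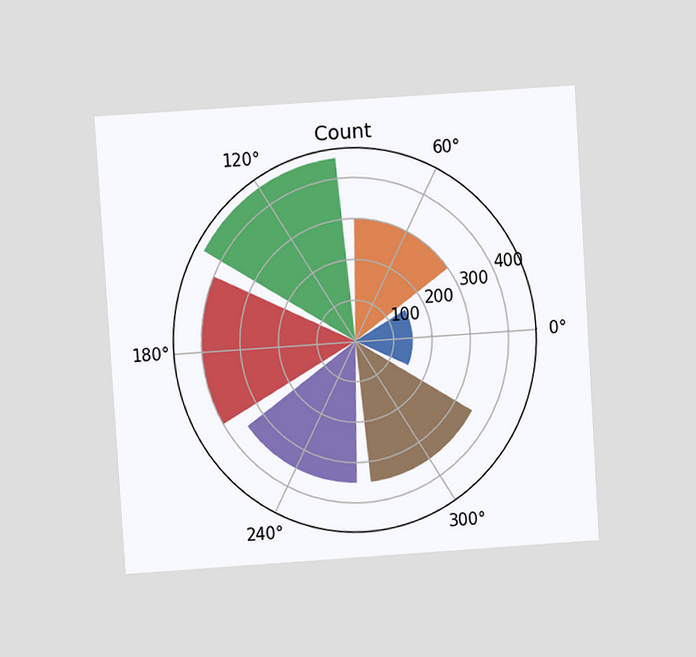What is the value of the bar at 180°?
400

The chart is tilted about 4° counter-clockwise and viewed at a slight angle. The bar at 180° reaches 400 on the radial axis.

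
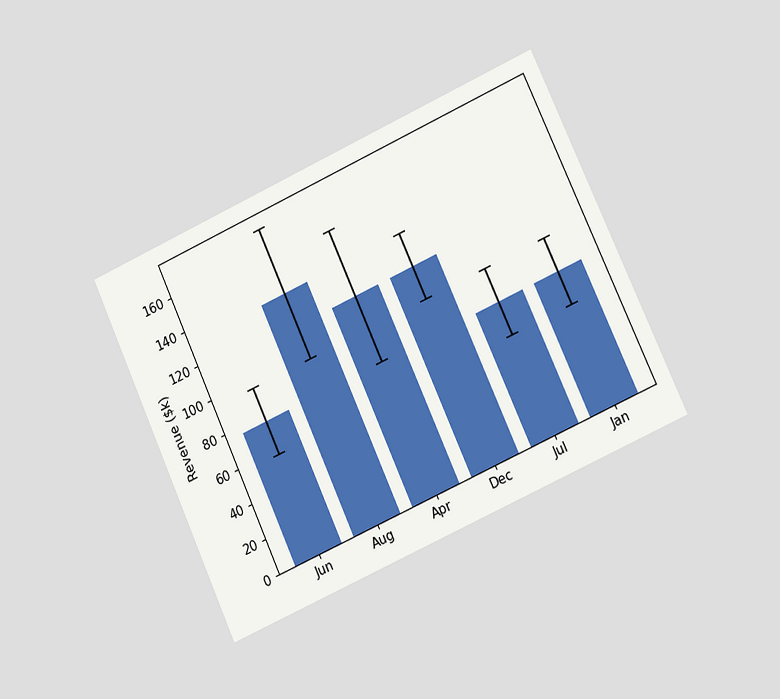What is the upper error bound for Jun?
The chart is tilted about 24° counter-clockwise and viewed at a slight angle. The Jun bar's upper whisker reaches $95k.

$95k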